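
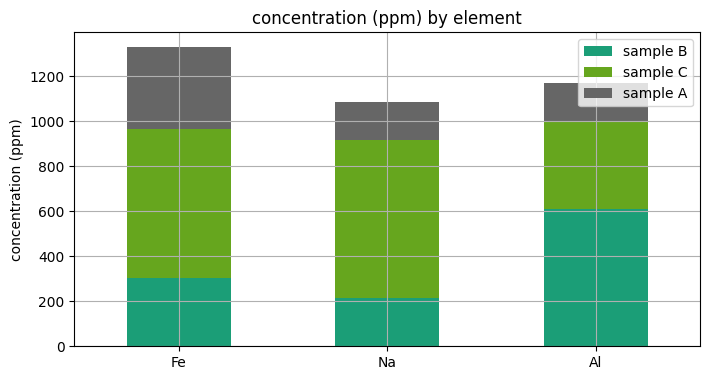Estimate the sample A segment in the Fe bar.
sample A top ≈ 1400, bottom ≈ 1000; segment ≈ 400.

≈ 400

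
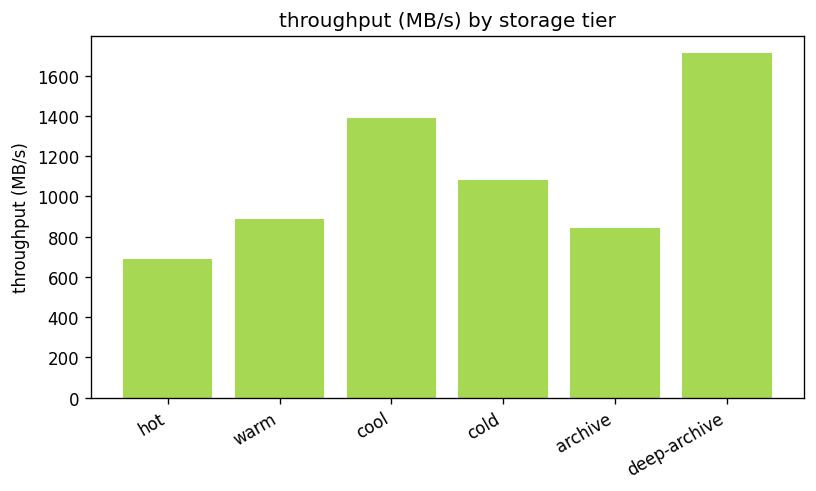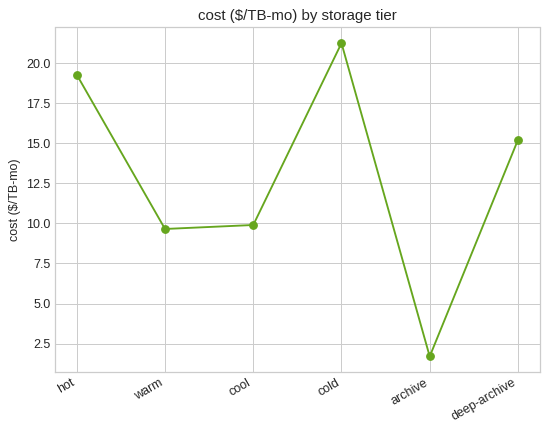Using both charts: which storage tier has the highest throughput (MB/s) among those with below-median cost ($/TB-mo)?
cool

Chart 2 median cost ($/TB-mo) ≈ 12; below-median storage tiers: warm, cool, archive. Among those, cool has the highest throughput (MB/s) (≈ 1400).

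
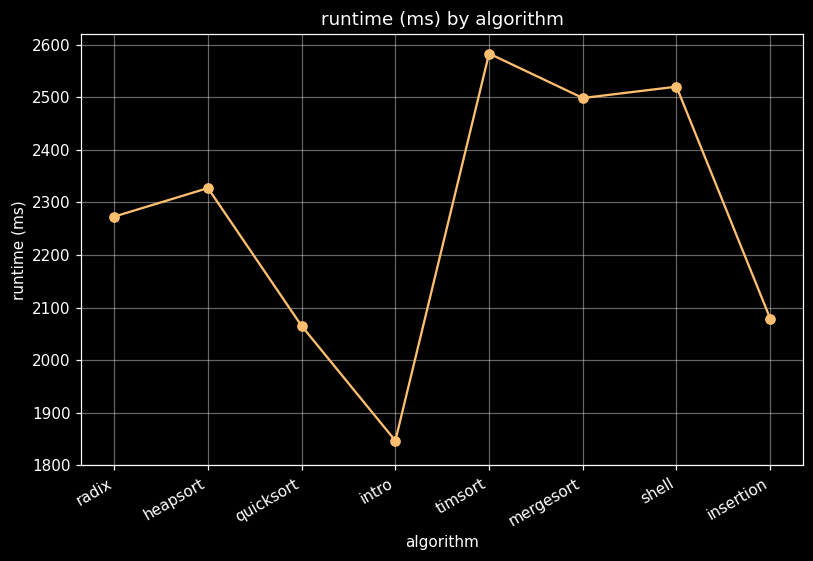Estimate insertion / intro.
insertion ≈ 2100, intro ≈ 1800; 2100/1800 ≈ 1.17.

≈ 1.17×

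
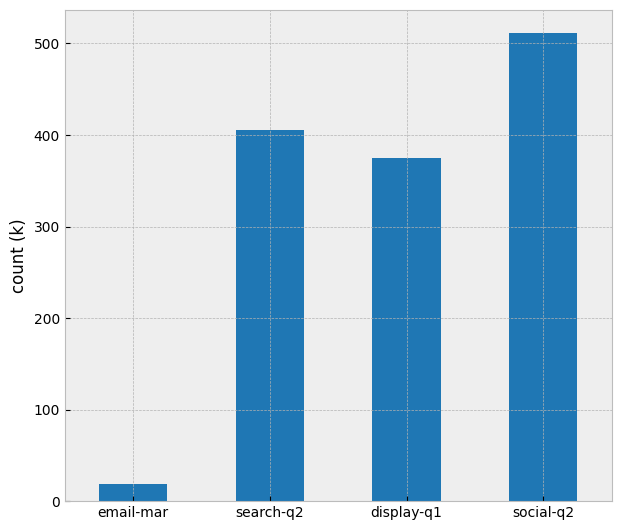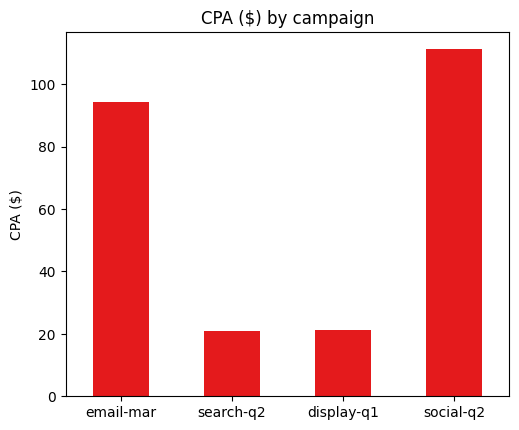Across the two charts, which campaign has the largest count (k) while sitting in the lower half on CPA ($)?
Chart 2 median CPA ($) ≈ 60; below-median campaigns: search-q2, display-q1. Among those, search-q2 has the highest count (k) (≈ 400).

search-q2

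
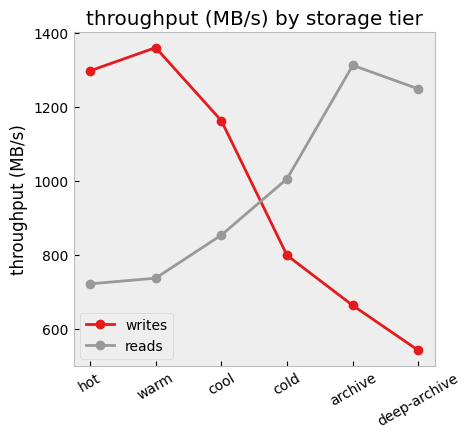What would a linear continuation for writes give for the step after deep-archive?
≈ 350

Last three: 800, 700, 500 → slope ≈ -150/step → next ≈ 350.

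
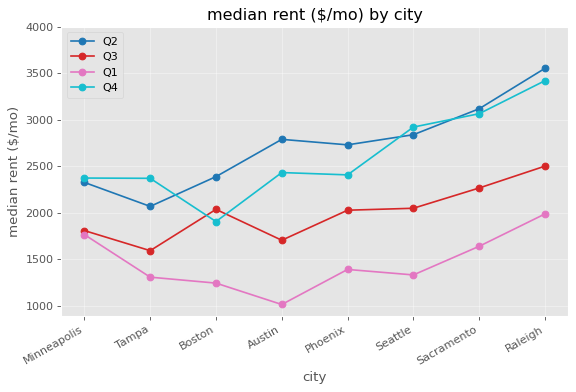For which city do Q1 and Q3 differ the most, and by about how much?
Boston, ≈ 1000 $/mo

Boston: Q1 ≈ 1000, Q3 ≈ 2000 → gap ≈ 1000. Next-largest (Seattle) is only ≈ 500.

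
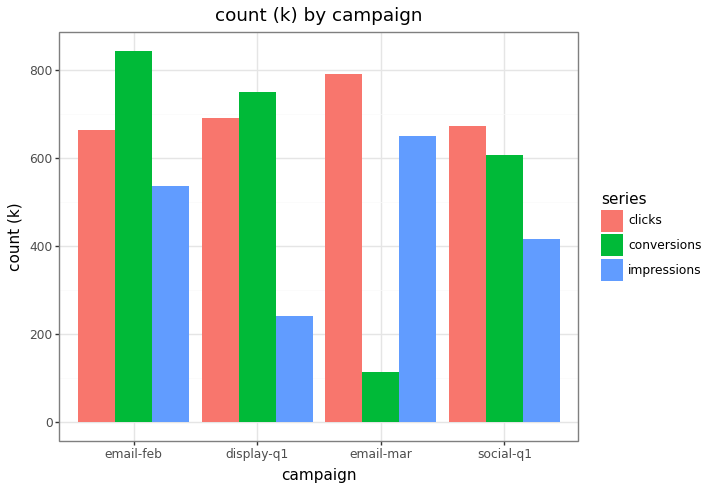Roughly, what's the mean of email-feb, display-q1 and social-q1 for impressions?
≈ 367

(500 + 200 + 400) / 3 ≈ 367.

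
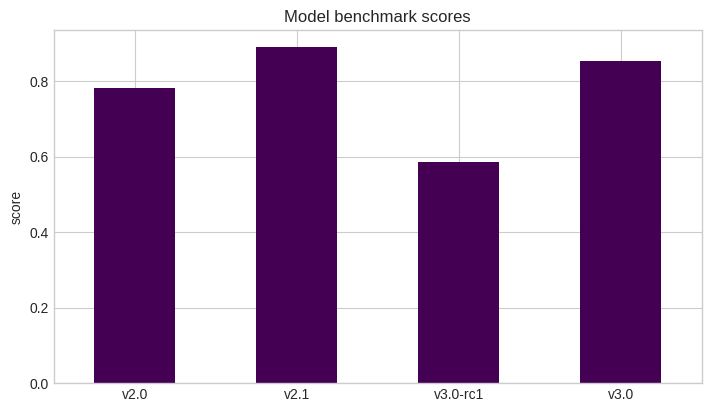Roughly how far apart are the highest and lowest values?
≈ 0.3

Max v2.1 ≈ 0.9, min v3.0-rc1 ≈ 0.6; range ≈ 0.3.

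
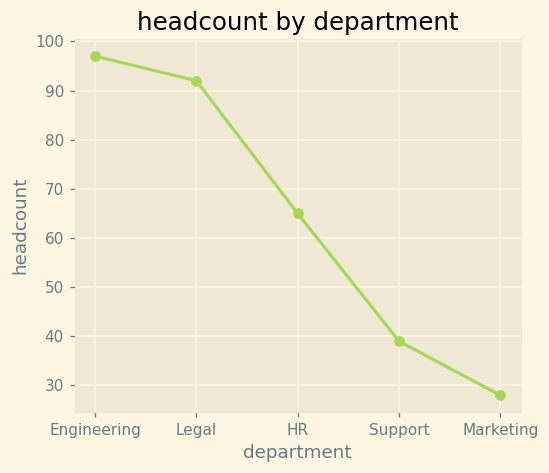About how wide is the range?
Max Engineering ≈ 100, min Marketing ≈ 30; range ≈ 70.

≈ 70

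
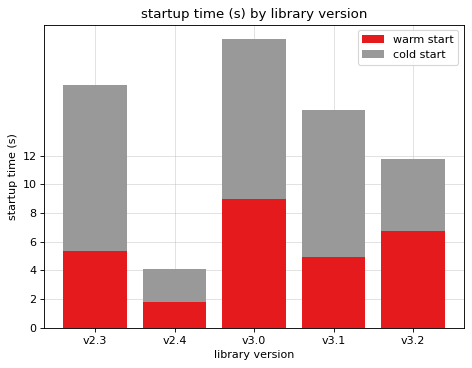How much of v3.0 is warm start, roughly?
warm start top ≈ 8, bottom ≈ 0; segment ≈ 8.

≈ 8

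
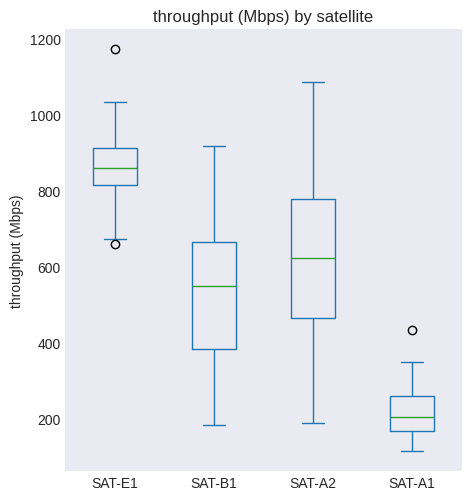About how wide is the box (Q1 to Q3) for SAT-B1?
Q3 ≈ 700, Q1 ≈ 400; IQR ≈ 300.

≈ 300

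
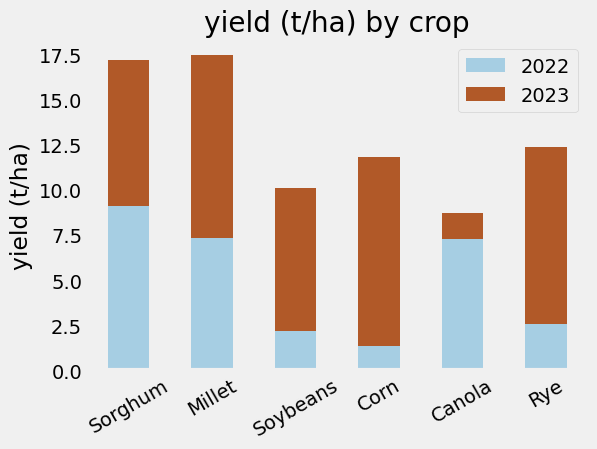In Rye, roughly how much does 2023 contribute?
2023 top ≈ 12, bottom ≈ 2; segment ≈ 10.

≈ 10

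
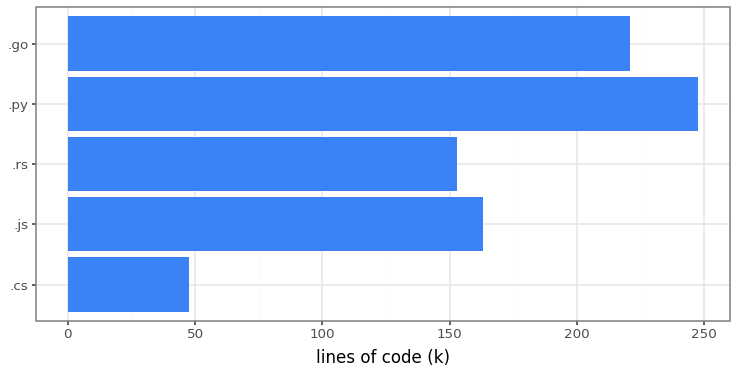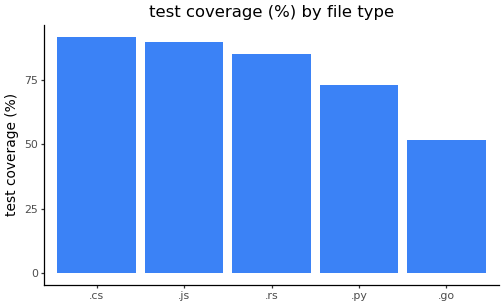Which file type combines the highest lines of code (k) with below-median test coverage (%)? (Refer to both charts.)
.py

Chart 2 median test coverage (%) ≈ 90; below-median file types: .py, .go. Among those, .py has the highest lines of code (k) (≈ 250).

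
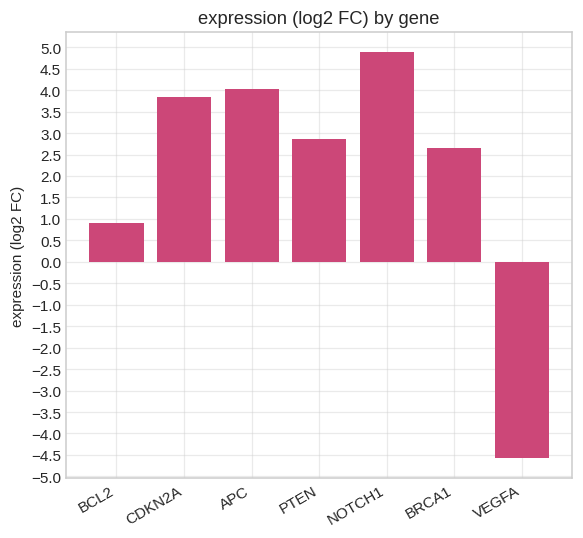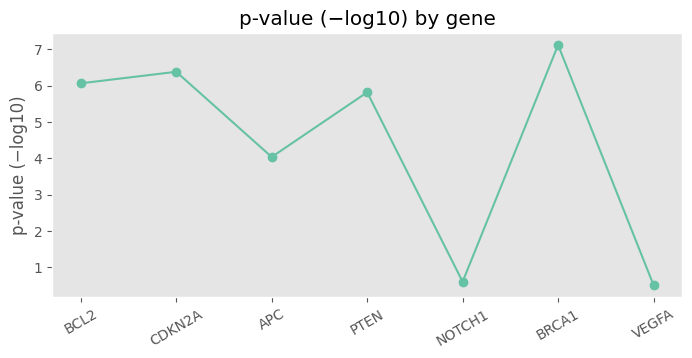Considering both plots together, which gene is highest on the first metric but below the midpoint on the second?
NOTCH1

Chart 2 median p-value (−log10) ≈ 6; below-median genes: APC, NOTCH1, VEGFA. Among those, NOTCH1 has the highest expression (log2 FC) (≈ 5).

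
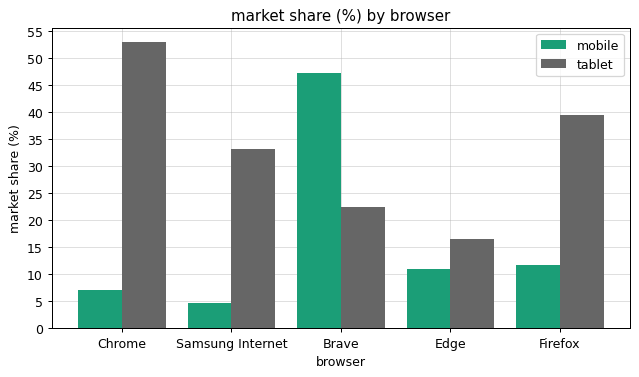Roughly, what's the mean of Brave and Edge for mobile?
(45 + 10) / 2 ≈ 28.

≈ 28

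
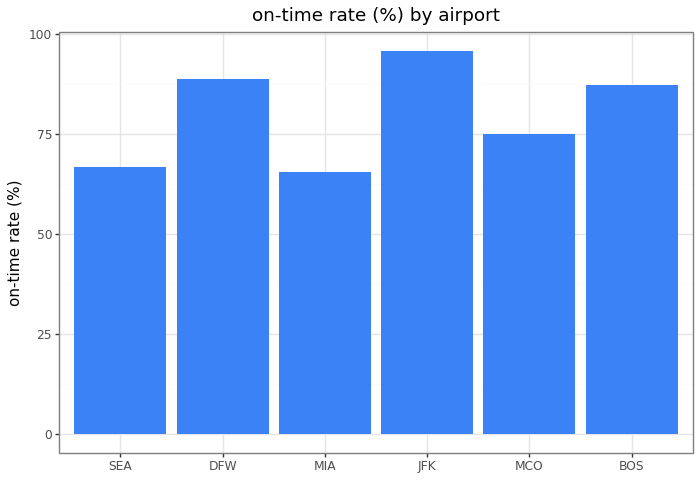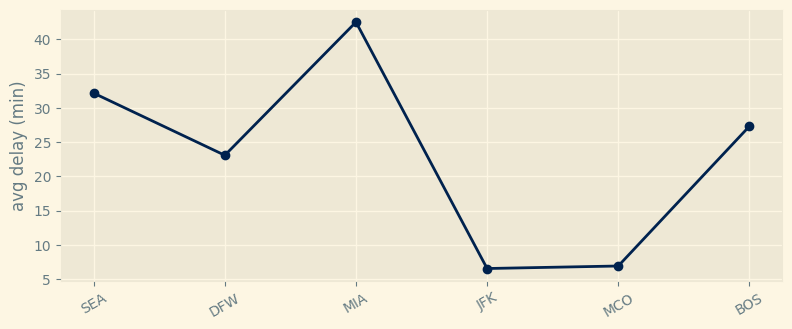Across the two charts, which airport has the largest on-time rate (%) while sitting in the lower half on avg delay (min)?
Chart 2 median avg delay (min) ≈ 25; below-median airports: DFW, JFK, MCO. Among those, JFK has the highest on-time rate (%) (≈ 100).

JFK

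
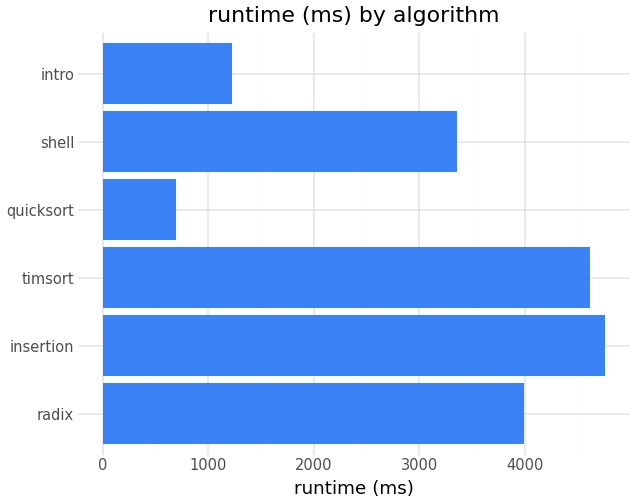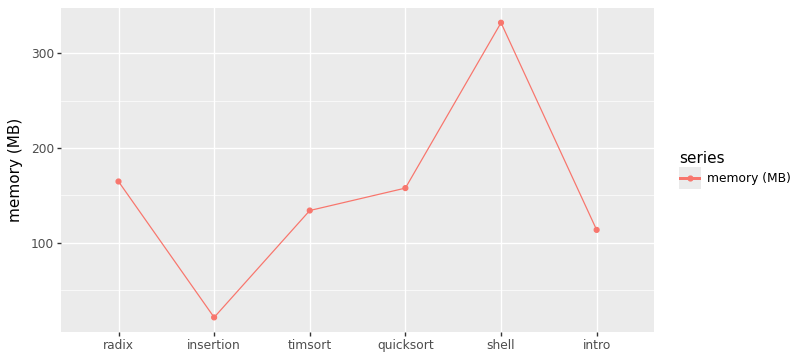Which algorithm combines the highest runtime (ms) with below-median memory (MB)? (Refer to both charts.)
Chart 2 median memory (MB) ≈ 150; below-median algorithms: insertion, timsort, intro. Among those, insertion has the highest runtime (ms) (≈ 5000).

insertion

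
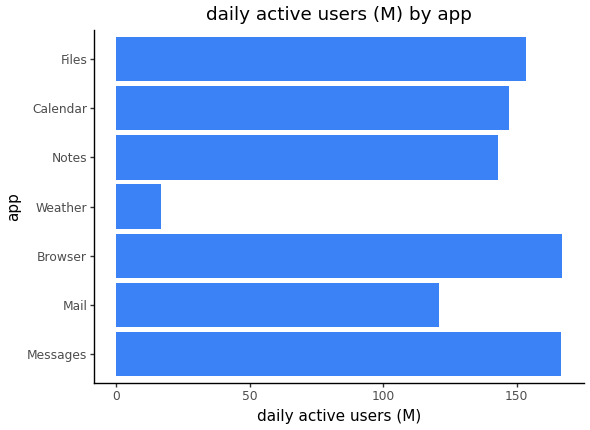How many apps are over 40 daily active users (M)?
6

Above 40: Messages, Mail, Browser, Notes, Calendar, Files.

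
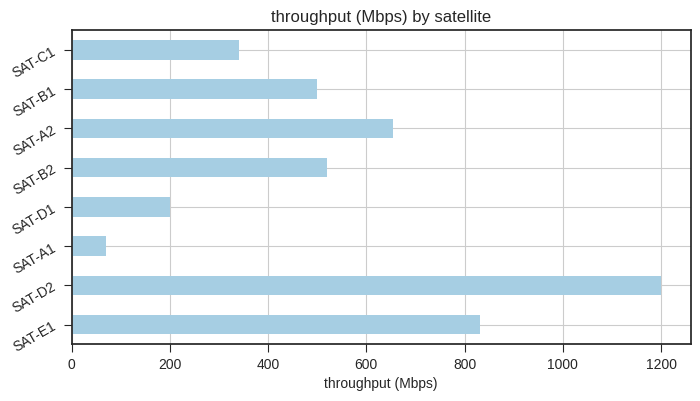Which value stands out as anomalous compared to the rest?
SAT-D2 ≈ 1200; the rest sit between ≈ 100 and ≈ 800.

SAT-D2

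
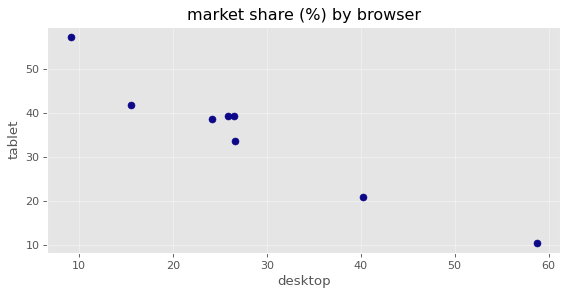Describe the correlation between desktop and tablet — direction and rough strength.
Points are negatively correlated; strong (|r| ≈ 1.0).

negative, strong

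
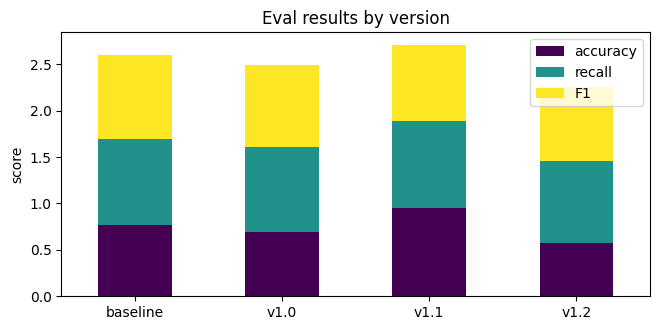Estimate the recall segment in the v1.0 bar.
recall top ≈ 1.5, bottom ≈ 0.5; segment ≈ 1.0.

≈ 1.0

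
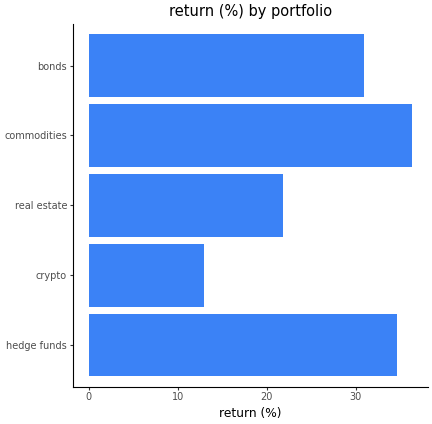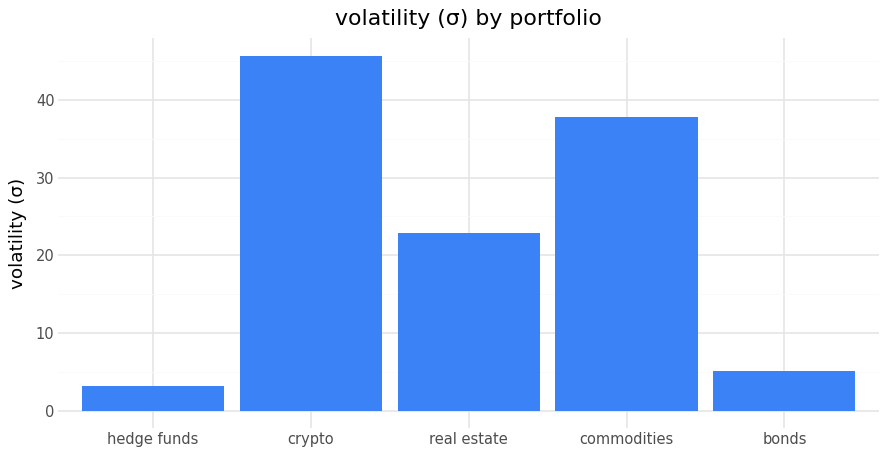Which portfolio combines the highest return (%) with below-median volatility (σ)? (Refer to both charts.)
hedge funds

Chart 2 median volatility (σ) ≈ 25; below-median portfolios: hedge funds, bonds. Among those, hedge funds has the highest return (%) (≈ 35).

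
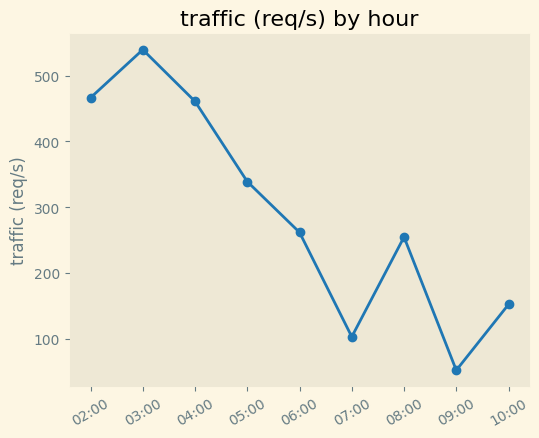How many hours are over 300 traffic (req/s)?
4

Above 300: 02:00, 03:00, 04:00, 05:00.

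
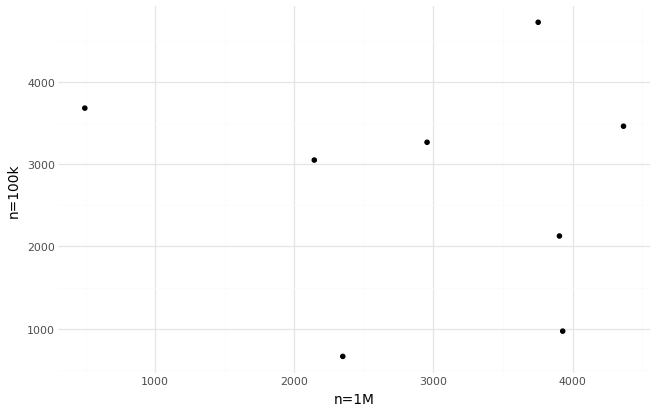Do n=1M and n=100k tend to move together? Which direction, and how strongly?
no clear correlation

Points are roughly uncorrelated; weak (|r| ≈ 0.1).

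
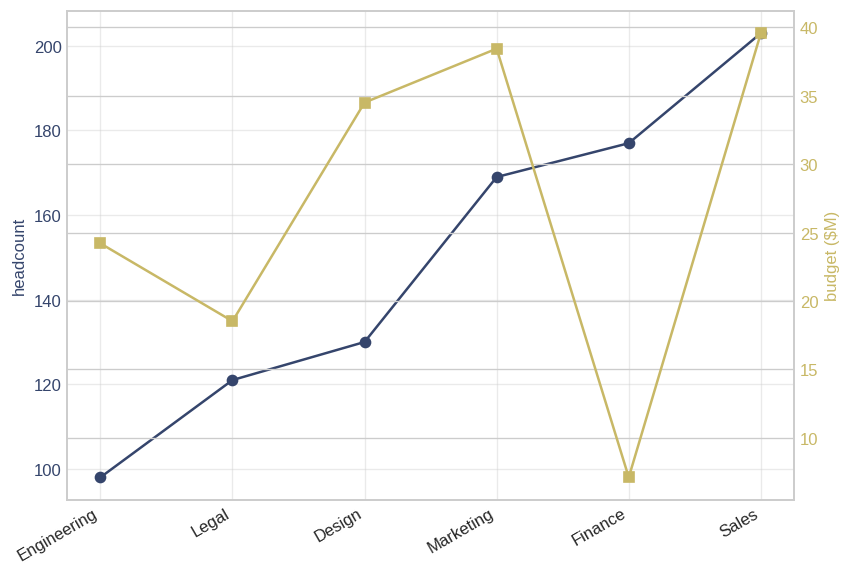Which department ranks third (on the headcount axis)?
Marketing

Top 4 (on the headcount axis): Sales ≈ 200, Finance ≈ 180, Marketing ≈ 170, Design ≈ 130.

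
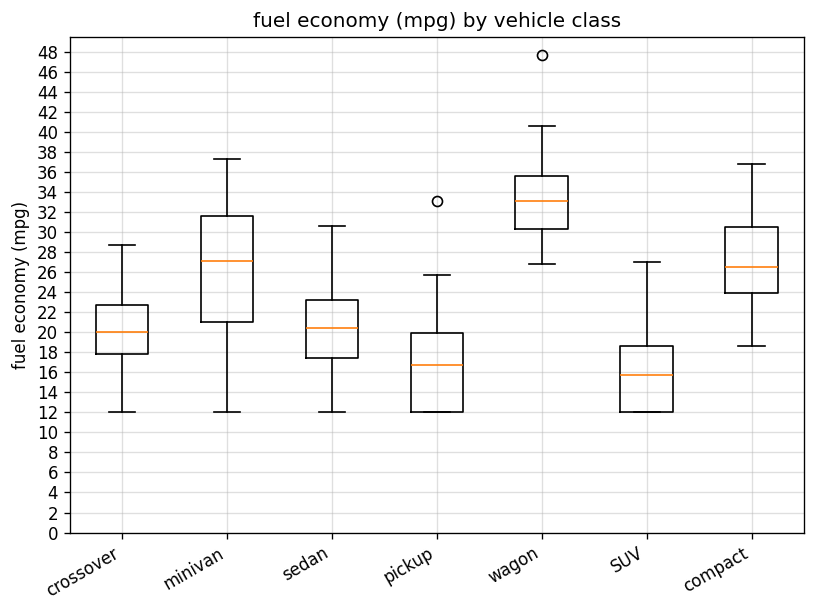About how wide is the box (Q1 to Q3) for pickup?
≈ 8

Q3 ≈ 20, Q1 ≈ 12; IQR ≈ 8.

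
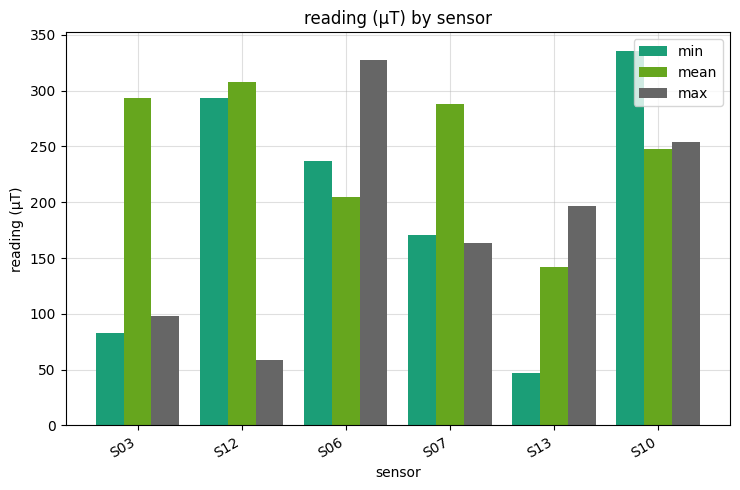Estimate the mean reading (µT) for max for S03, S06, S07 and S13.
≈ 200

(100 + 350 + 150 + 200) / 4 ≈ 200.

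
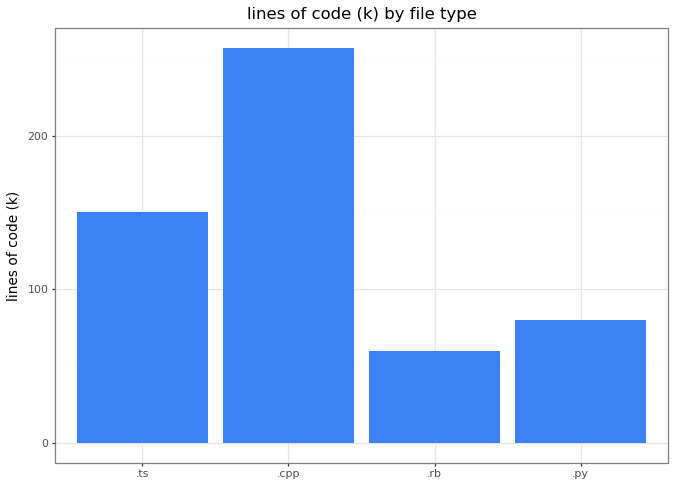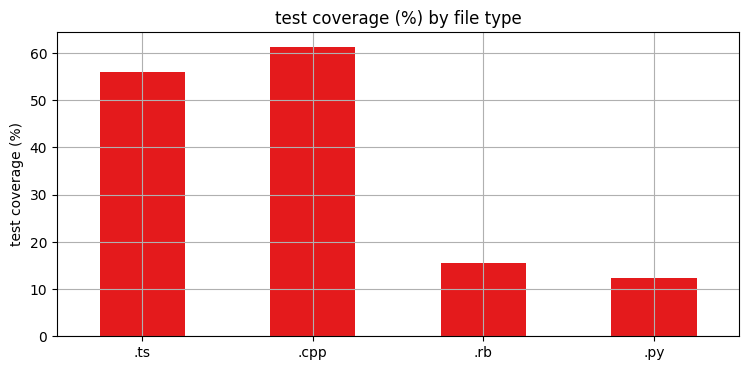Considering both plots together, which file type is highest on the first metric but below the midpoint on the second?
.py

Chart 2 median test coverage (%) ≈ 40; below-median file types: .rb, .py. Among those, .py has the highest lines of code (k) (≈ 75).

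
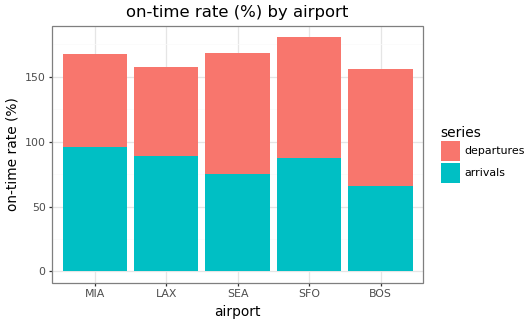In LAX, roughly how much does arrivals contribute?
≈ 80

arrivals top ≈ 80, bottom ≈ 0; segment ≈ 80.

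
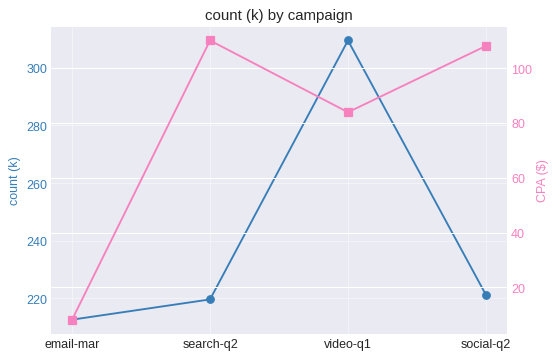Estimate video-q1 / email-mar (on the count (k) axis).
video-q1 ≈ 310, email-mar ≈ 210; 310/210 ≈ 1.48.

≈ 1.48×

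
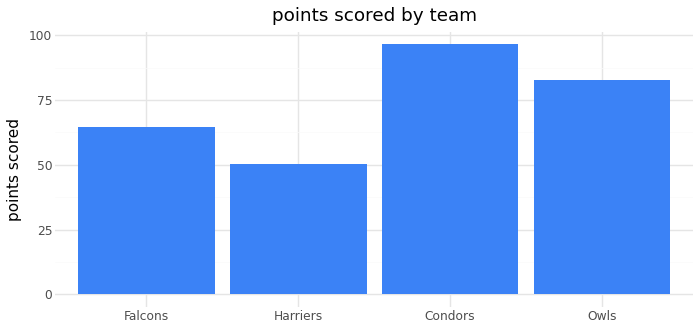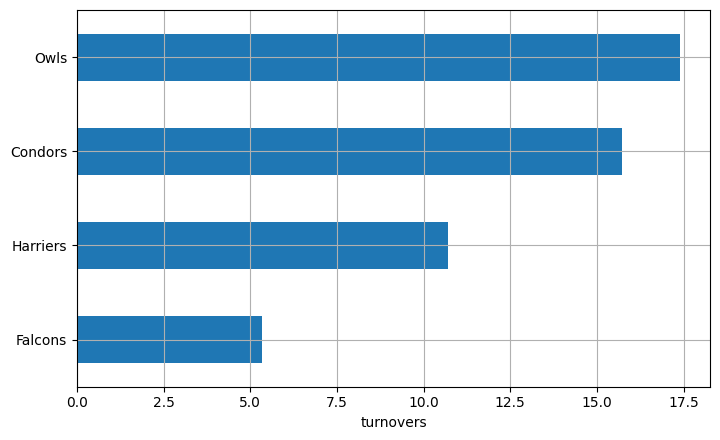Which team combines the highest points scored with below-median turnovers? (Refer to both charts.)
Falcons

Chart 2 median turnovers ≈ 14; below-median teams: Falcons, Harriers. Among those, Falcons has the highest points scored (≈ 60).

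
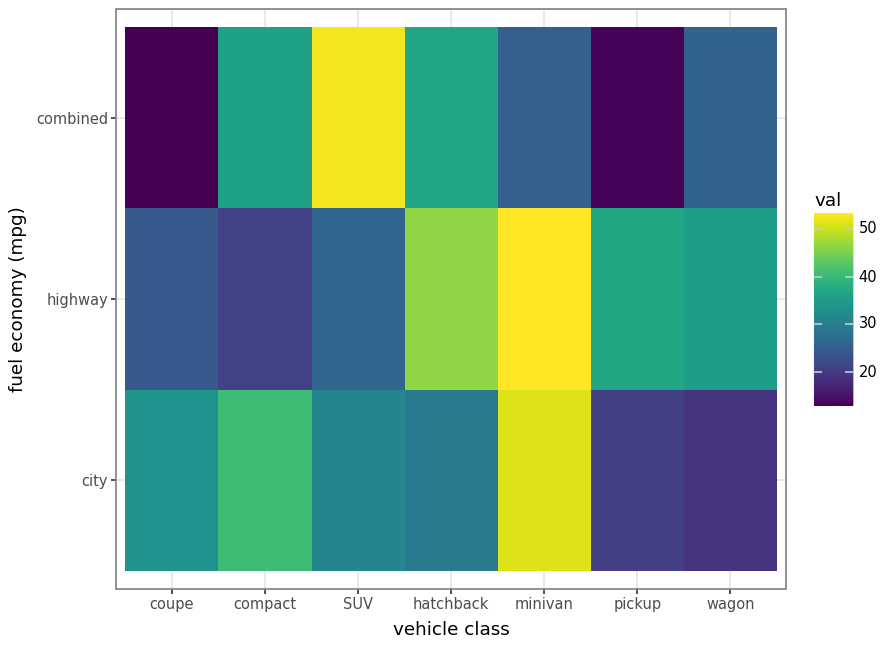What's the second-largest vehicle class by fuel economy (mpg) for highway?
hatchback

Top 3 for highway: minivan ≈ 55, hatchback ≈ 45, pickup ≈ 35.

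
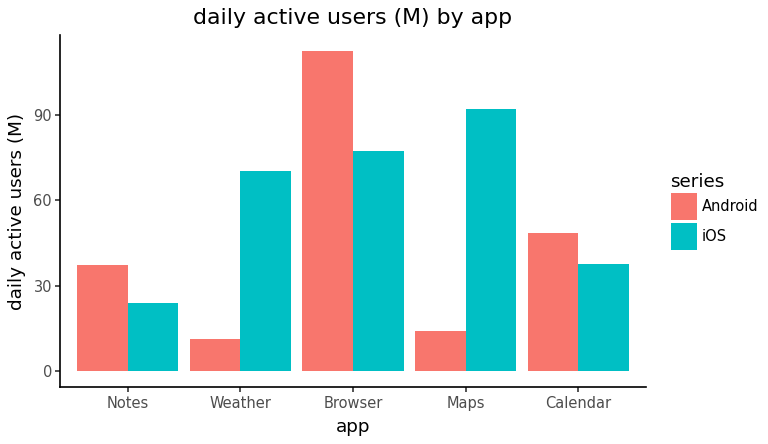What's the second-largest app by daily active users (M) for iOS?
Browser

Top 3 for iOS: Maps ≈ 90, Browser ≈ 80, Weather ≈ 70.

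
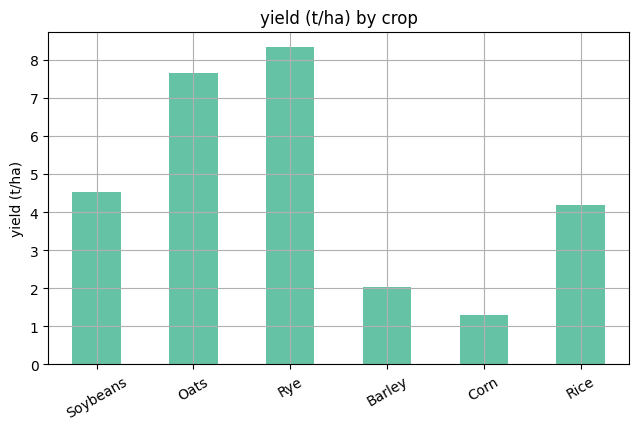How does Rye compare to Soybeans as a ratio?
Rye ≈ 8, Soybeans ≈ 5; 8/5 ≈ 1.6.

≈ 1.6×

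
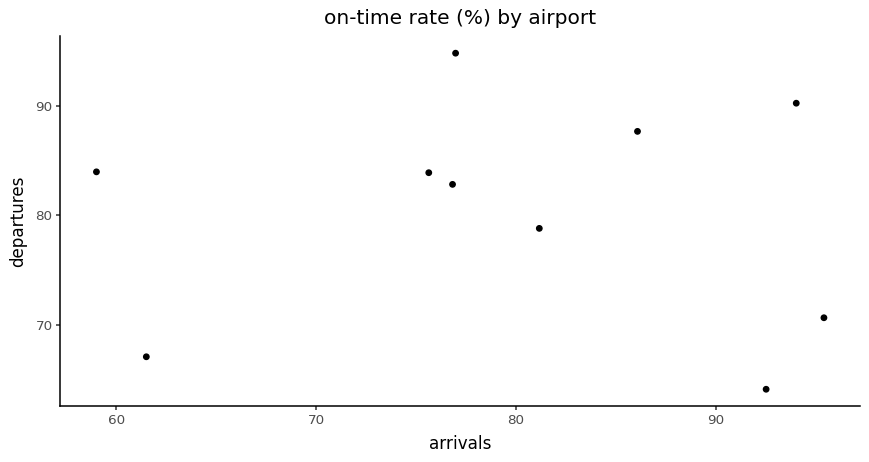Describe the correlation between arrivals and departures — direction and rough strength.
Points are roughly uncorrelated; weak (|r| ≈ 0.1).

no clear correlation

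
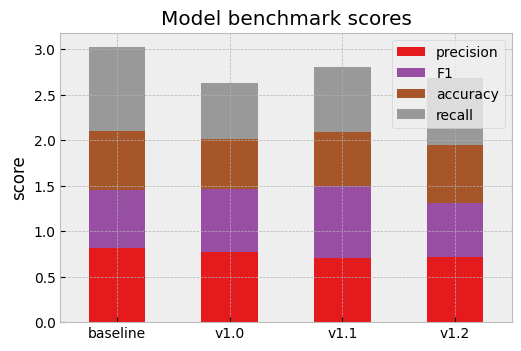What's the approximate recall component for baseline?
≈ 1.0

recall top ≈ 3.0, bottom ≈ 2.0; segment ≈ 1.0.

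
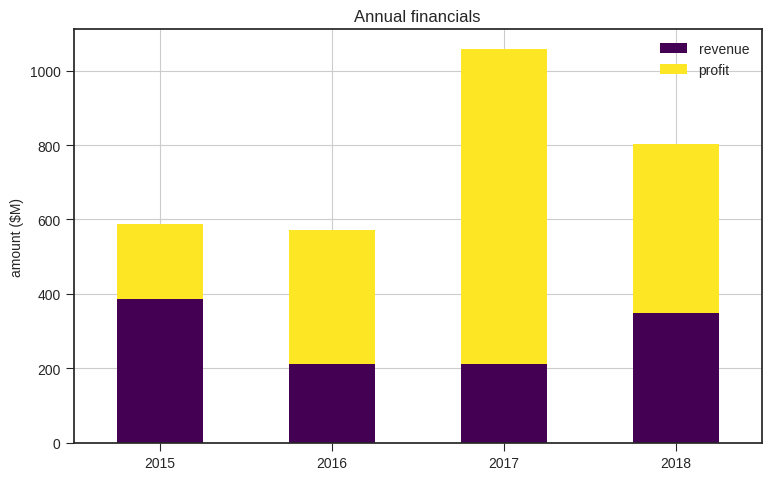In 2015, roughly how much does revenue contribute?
≈ 400

revenue top ≈ 400, bottom ≈ 0; segment ≈ 400.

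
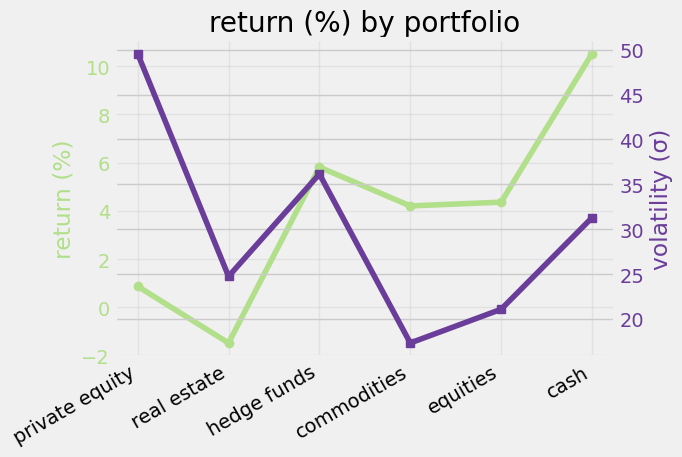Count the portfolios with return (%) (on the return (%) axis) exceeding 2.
Above 2: hedge funds, commodities, equities, cash.

4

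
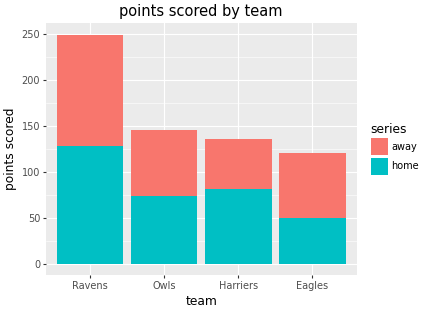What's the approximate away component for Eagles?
≈ 75

away top ≈ 125, bottom ≈ 50; segment ≈ 75.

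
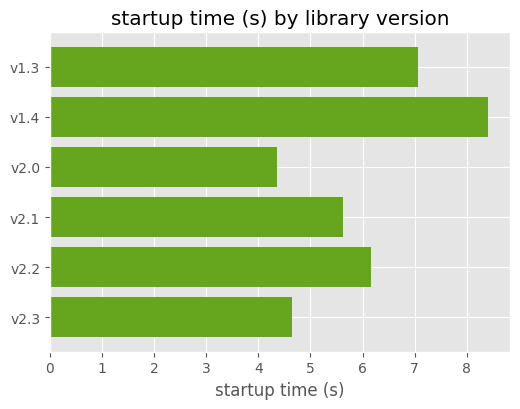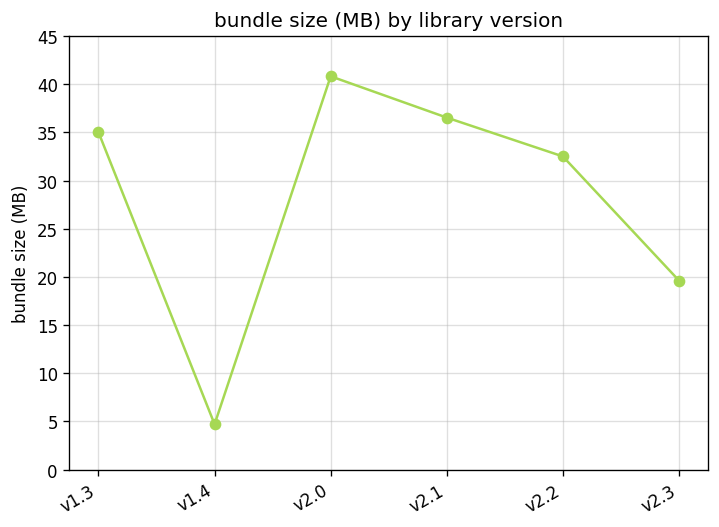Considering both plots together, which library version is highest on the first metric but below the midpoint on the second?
v1.4

Chart 2 median bundle size (MB) ≈ 35; below-median library versions: v1.4, v2.2, v2.3. Among those, v1.4 has the highest startup time (s) (≈ 8).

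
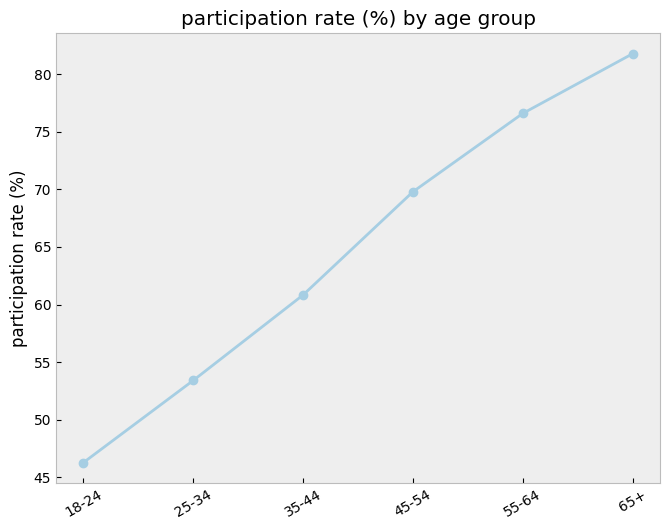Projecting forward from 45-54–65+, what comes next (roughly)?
≈ 85

Last three: 70, 75, 80 → slope ≈ 5/step → next ≈ 85.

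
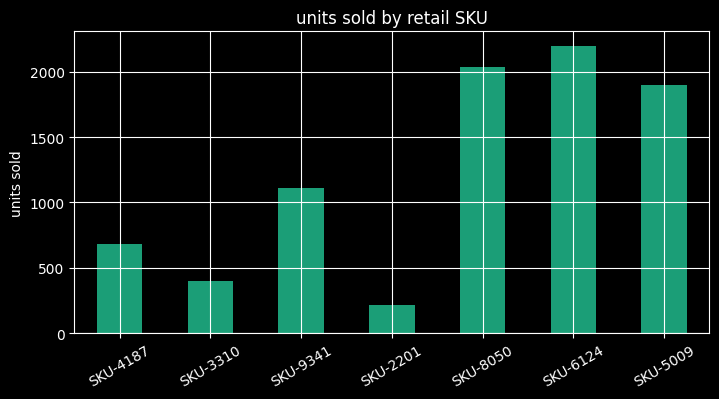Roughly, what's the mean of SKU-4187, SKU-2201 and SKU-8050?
≈ 933

(600 + 200 + 2000) / 3 ≈ 933.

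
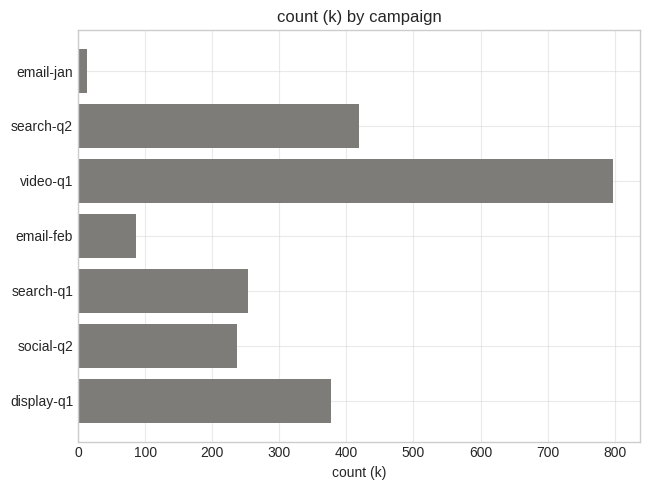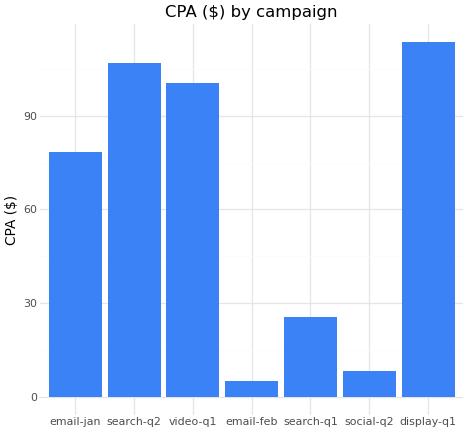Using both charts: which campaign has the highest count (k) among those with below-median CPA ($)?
search-q1

Chart 2 median CPA ($) ≈ 80; below-median campaigns: email-feb, search-q1, social-q2. Among those, search-q1 has the highest count (k) (≈ 300).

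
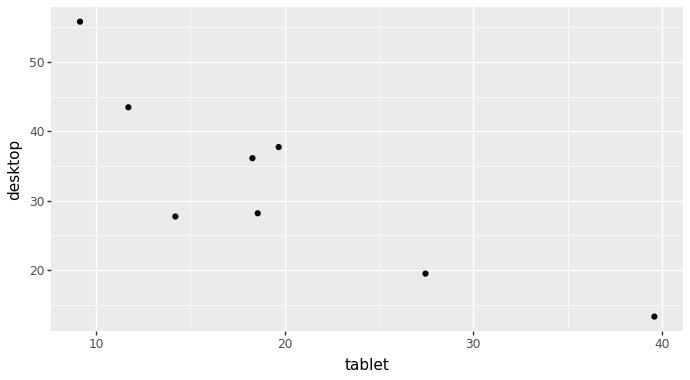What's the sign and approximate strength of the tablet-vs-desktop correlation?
negative, strong

Points are negatively correlated; strong (|r| ≈ 0.9).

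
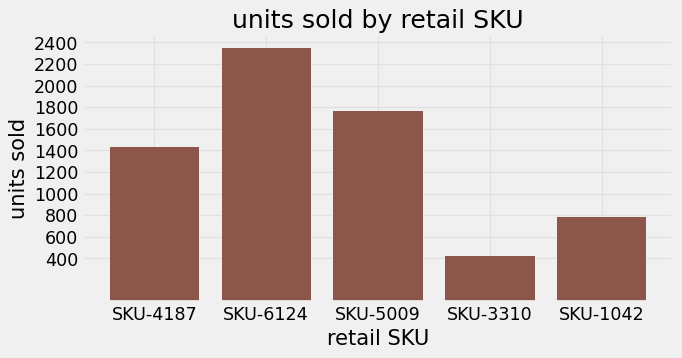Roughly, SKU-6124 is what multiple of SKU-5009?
≈ 1.33×

SKU-6124 ≈ 2400, SKU-5009 ≈ 1800; 2400/1800 ≈ 1.33.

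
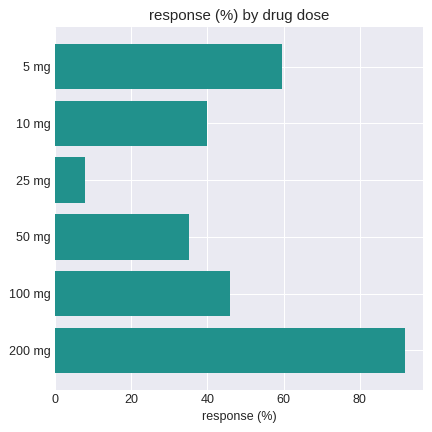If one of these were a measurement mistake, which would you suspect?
200 mg

200 mg ≈ 90; the rest sit between ≈ 10 and ≈ 60.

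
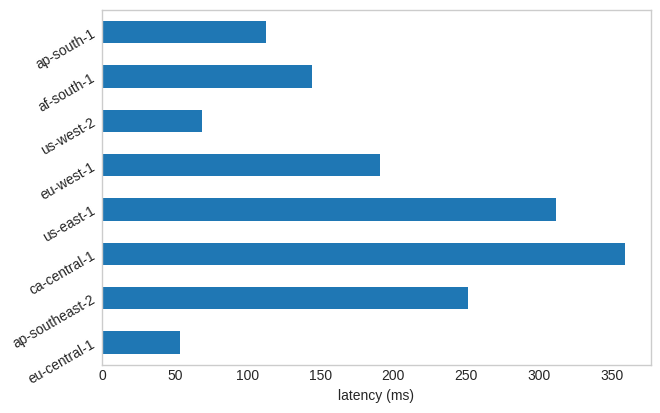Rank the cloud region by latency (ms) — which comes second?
us-east-1

Top 3: ca-central-1 ≈ 350, us-east-1 ≈ 300, ap-southeast-2 ≈ 250.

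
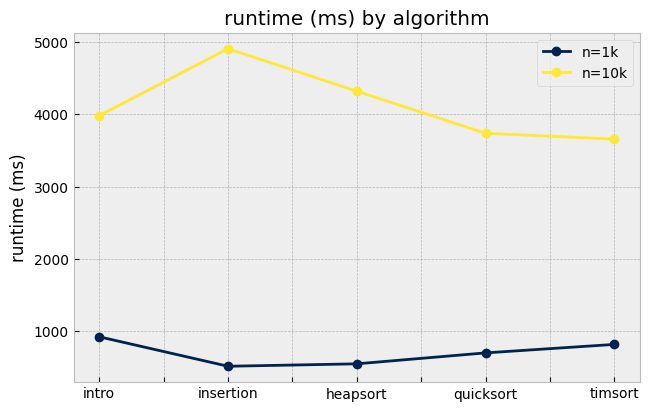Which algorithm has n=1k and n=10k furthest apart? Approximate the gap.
insertion: n=1k ≈ 500, n=10k ≈ 5000 → gap ≈ 4500. Next-largest (heapsort) is only ≈ 4000.

insertion, ≈ 4500 ms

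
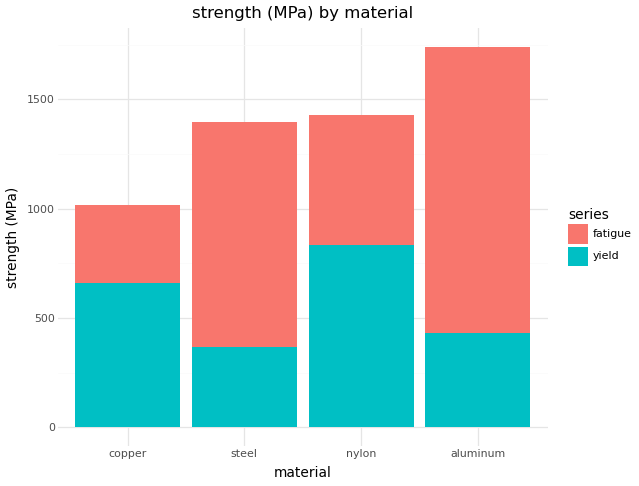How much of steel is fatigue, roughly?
≈ 1000

fatigue top ≈ 1400, bottom ≈ 400; segment ≈ 1000.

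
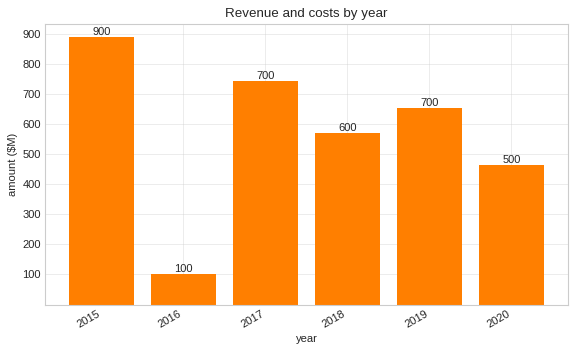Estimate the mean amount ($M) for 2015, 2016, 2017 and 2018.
≈ 575

(900 + 100 + 700 + 600) / 4 ≈ 575.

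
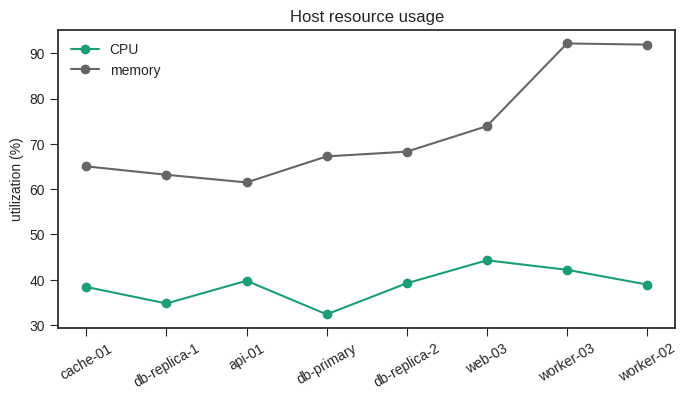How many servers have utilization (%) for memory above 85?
Above 85: worker-03, worker-02.

2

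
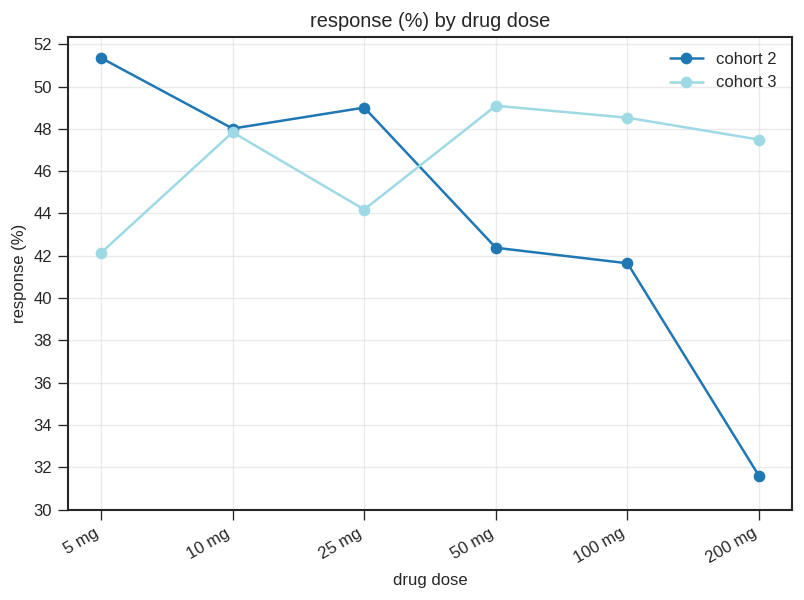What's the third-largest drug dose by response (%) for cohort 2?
10 mg

Top 4 for cohort 2: 5 mg ≈ 52, 25 mg ≈ 50, 10 mg ≈ 48, 50 mg ≈ 42.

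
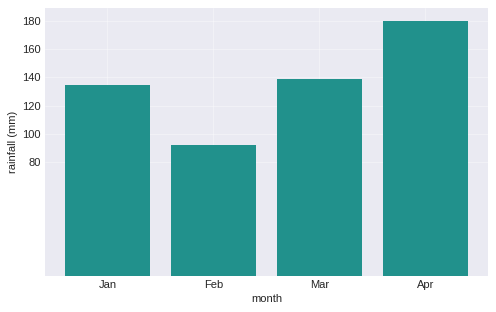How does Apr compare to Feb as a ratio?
Apr ≈ 180, Feb ≈ 100; 180/100 ≈ 1.8.

≈ 1.8×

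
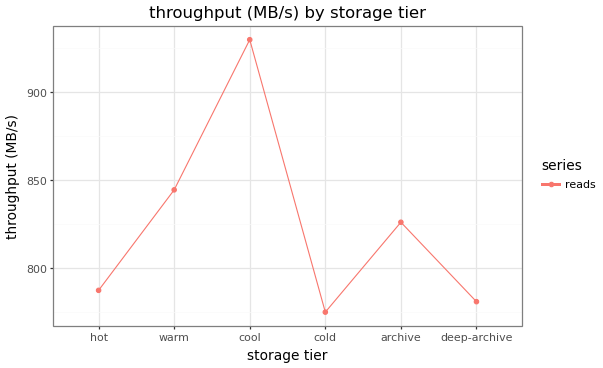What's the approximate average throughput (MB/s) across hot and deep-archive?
≈ 780

(780 + 780) / 2 ≈ 780.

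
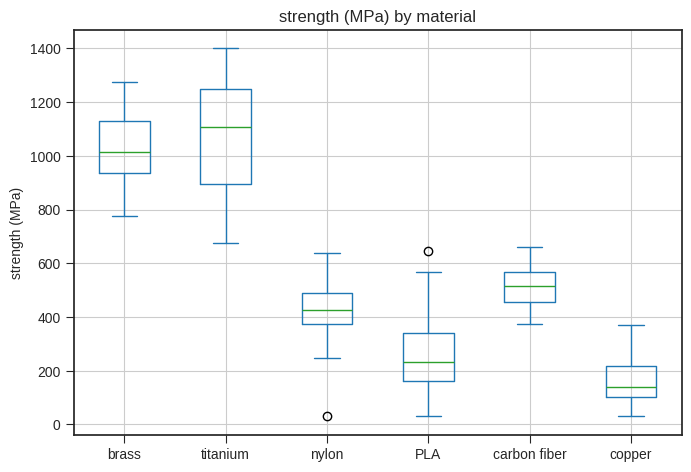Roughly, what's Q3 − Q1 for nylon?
Q3 ≈ 500, Q1 ≈ 400; IQR ≈ 100.

≈ 100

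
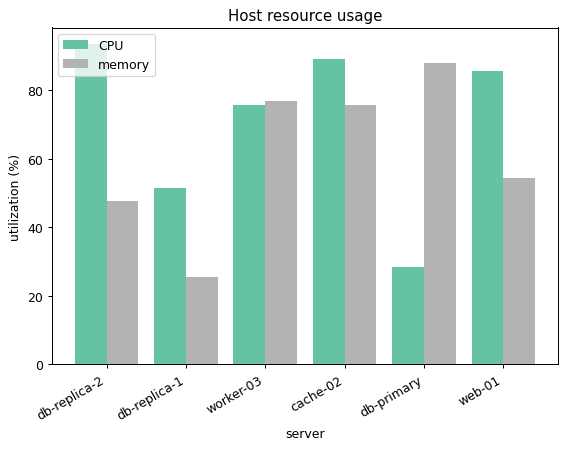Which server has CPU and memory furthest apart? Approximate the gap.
db-primary, ≈ 60 %

db-primary: CPU ≈ 30, memory ≈ 90 → gap ≈ 60. Next-largest (db-replica-2) is only ≈ 40.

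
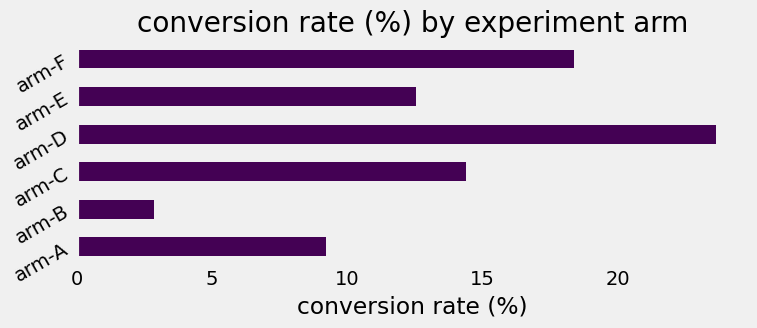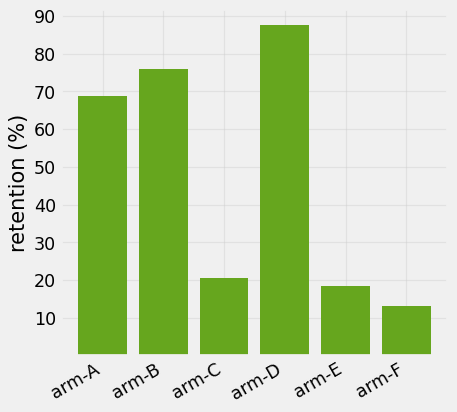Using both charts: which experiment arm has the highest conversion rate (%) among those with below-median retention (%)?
arm-F

Chart 2 median retention (%) ≈ 40; below-median experiment arms: arm-C, arm-E, arm-F. Among those, arm-F has the highest conversion rate (%) (≈ 20).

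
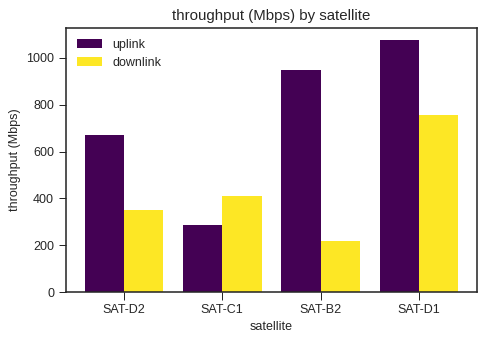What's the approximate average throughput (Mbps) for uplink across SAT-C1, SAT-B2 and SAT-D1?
(300 + 1000 + 1100) / 3 ≈ 800.

≈ 800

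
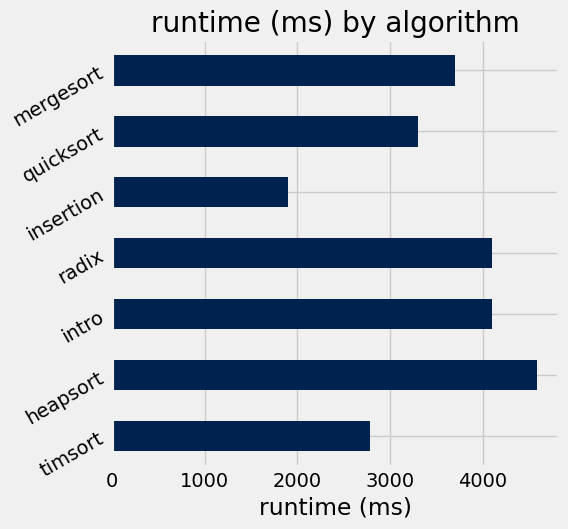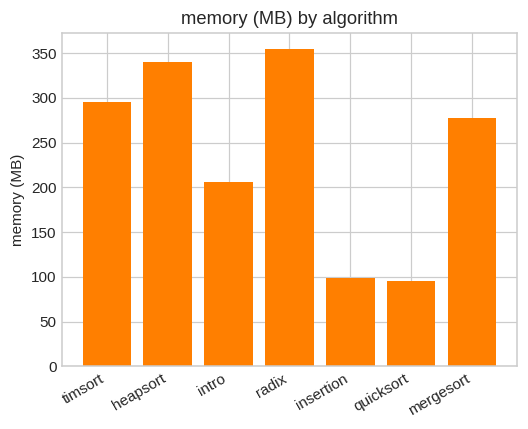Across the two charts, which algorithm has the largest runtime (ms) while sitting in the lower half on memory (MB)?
Chart 2 median memory (MB) ≈ 300; below-median algorithms: intro, insertion, quicksort. Among those, intro has the highest runtime (ms) (≈ 4000).

intro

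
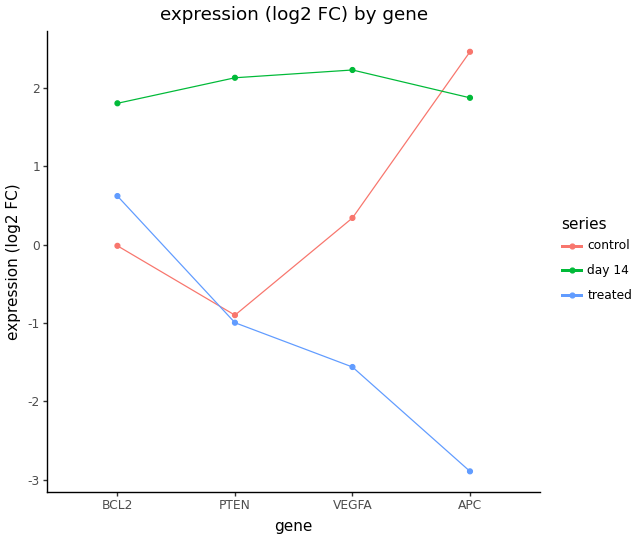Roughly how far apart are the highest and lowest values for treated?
Max BCL2 ≈ 0.5, min APC ≈ -3.0; range ≈ 3.5.

≈ 3.5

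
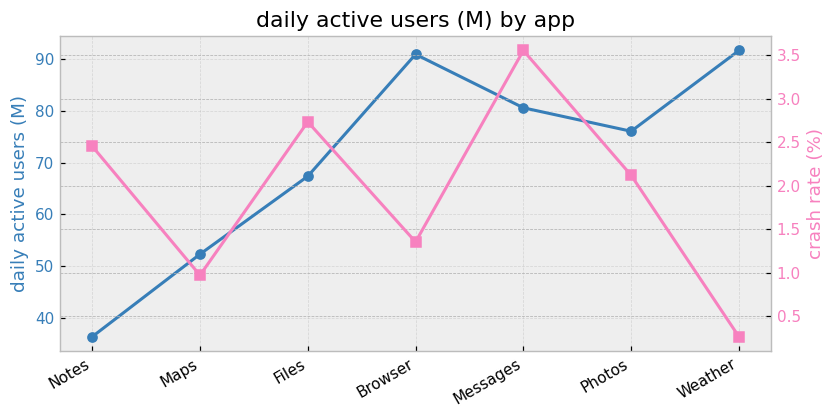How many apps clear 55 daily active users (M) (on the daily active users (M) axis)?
Above 55: Files, Browser, Messages, Photos, Weather.

5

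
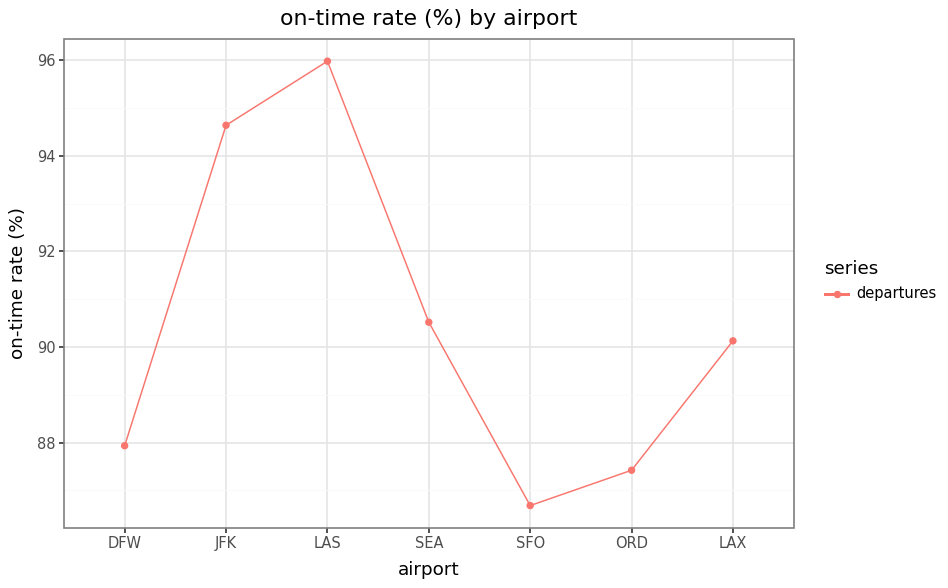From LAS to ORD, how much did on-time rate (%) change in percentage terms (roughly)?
LAS ≈ 96, ORD ≈ 87; (87 − 96) / 96 ≈ -9.4%.

≈ -9.4%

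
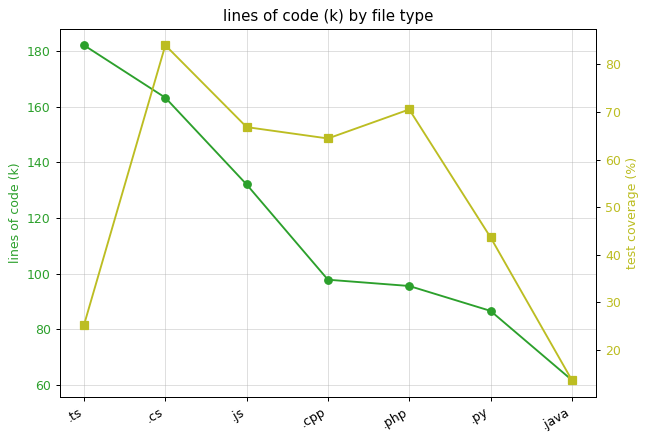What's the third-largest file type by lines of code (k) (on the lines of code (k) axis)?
.js

Top 4 (on the lines of code (k) axis): .ts ≈ 180, .cs ≈ 160, .js ≈ 140, .cpp ≈ 100.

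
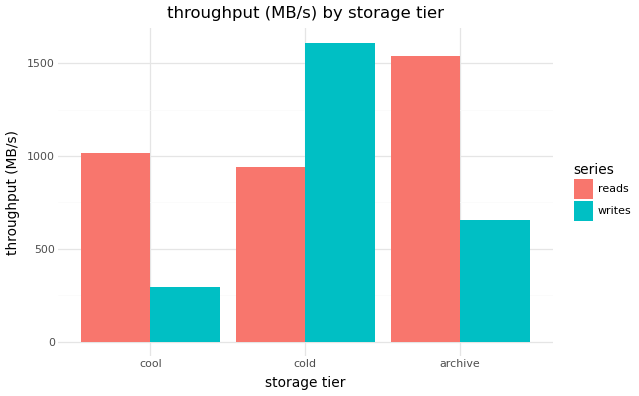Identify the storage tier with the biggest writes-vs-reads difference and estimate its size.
archive, ≈ 1000 MB/s

archive: writes ≈ 600, reads ≈ 1600 → gap ≈ 1000. Next-largest (cool) is only ≈ 800.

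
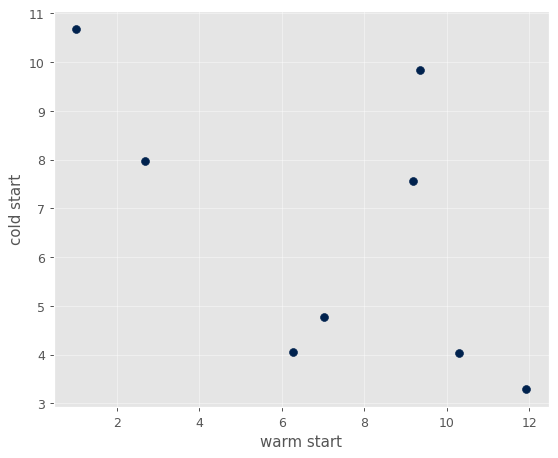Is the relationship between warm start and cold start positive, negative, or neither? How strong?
negative, moderate

Points are negatively correlated; moderate (|r| ≈ 0.6).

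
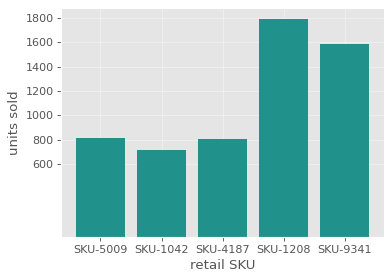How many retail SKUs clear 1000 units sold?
Above 1000: SKU-1208, SKU-9341.

2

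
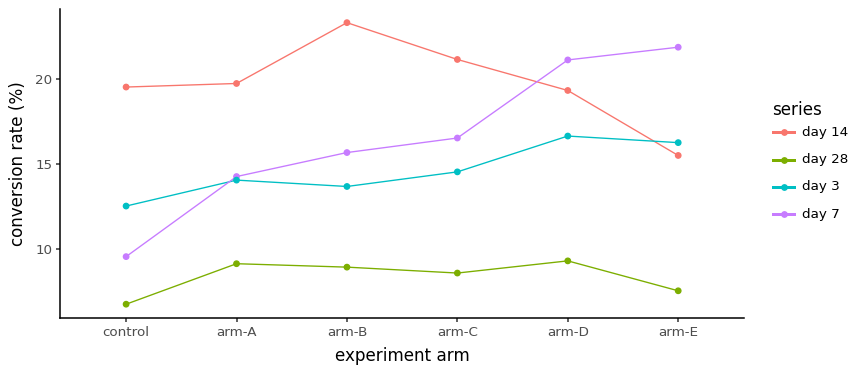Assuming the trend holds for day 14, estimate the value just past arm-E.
Last three: 22, 20, 16 → slope ≈ -3/step → next ≈ 13.

≈ 13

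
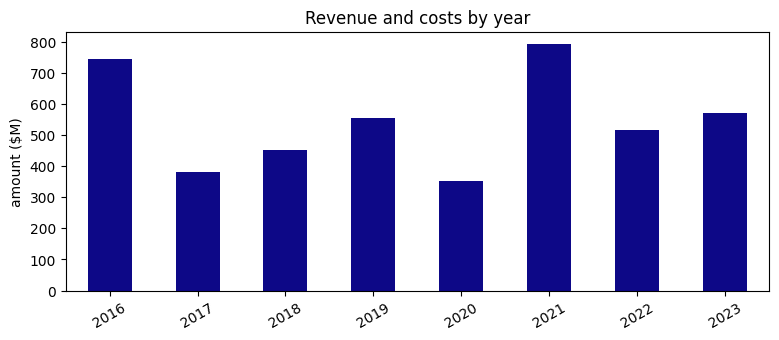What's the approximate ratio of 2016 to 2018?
2016 ≈ 700, 2018 ≈ 500; 700/500 ≈ 1.4.

≈ 1.4×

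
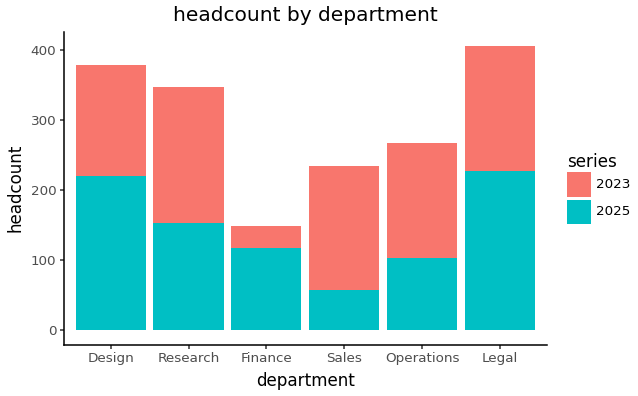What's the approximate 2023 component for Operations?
≈ 150

2023 top ≈ 250, bottom ≈ 100; segment ≈ 150.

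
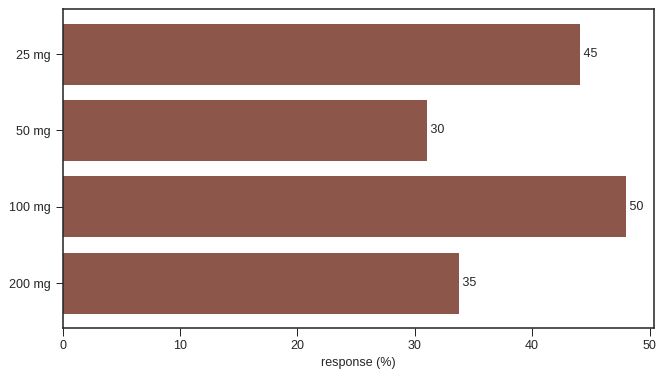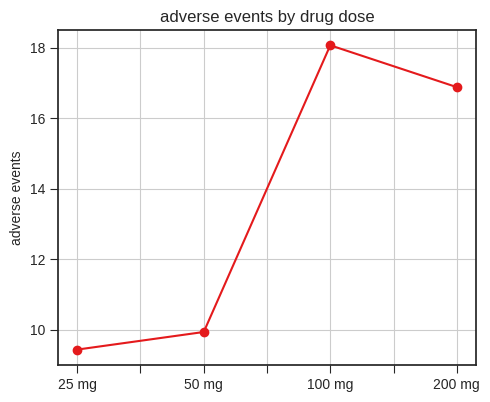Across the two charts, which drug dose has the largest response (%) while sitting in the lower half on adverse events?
25 mg

Chart 2 median adverse events ≈ 14; below-median drug doses: 25 mg, 50 mg. Among those, 25 mg has the highest response (%) (≈ 45).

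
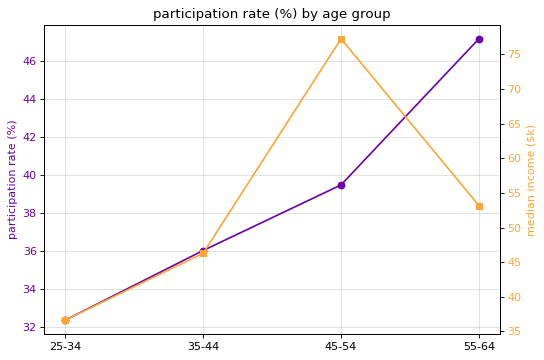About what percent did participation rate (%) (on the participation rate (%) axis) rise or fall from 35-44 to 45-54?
≈ +11.1%

35-44 ≈ 36, 45-54 ≈ 40; (40 − 36) / 36 ≈ +11.1%.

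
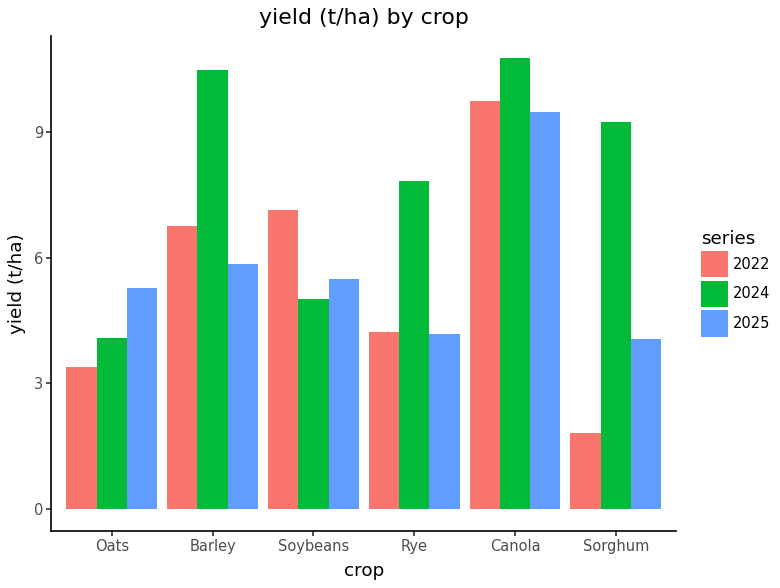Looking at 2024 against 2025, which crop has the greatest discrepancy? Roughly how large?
Sorghum, ≈ 5 t/ha

Sorghum: 2024 ≈ 9, 2025 ≈ 4 → gap ≈ 5. Next-largest (Barley) is only ≈ 4.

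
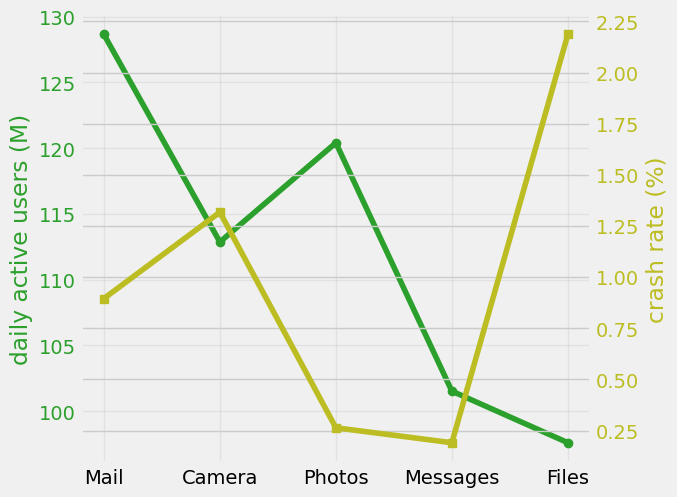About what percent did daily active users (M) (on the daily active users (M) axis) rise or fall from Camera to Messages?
≈ -13%

Camera ≈ 115, Messages ≈ 100; (100 − 115) / 115 ≈ -13%.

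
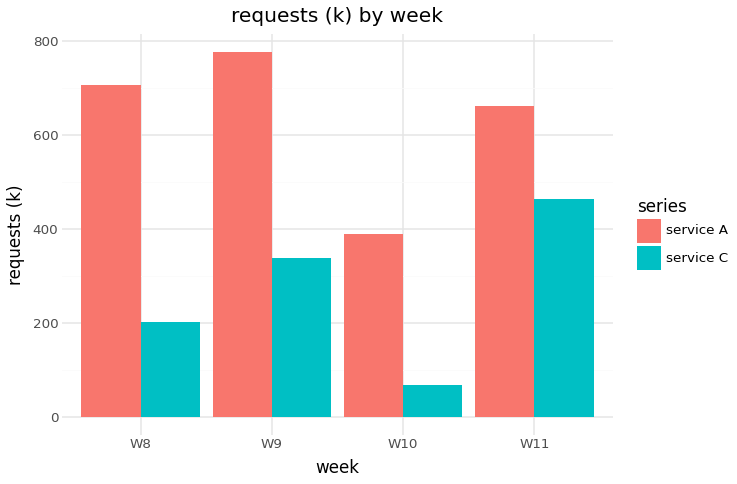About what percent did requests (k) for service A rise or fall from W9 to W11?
≈ -12.5%

W9 ≈ 800, W11 ≈ 700; (700 − 800) / 800 ≈ -12.5%.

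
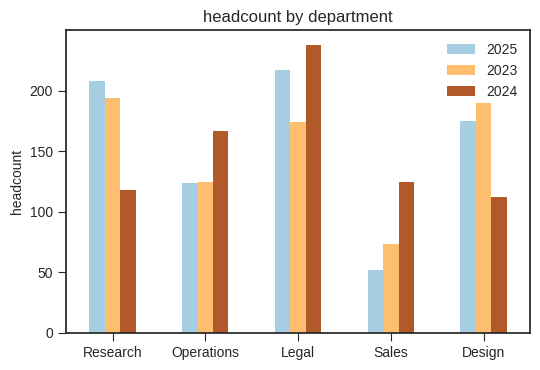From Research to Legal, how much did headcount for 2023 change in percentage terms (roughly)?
Research ≈ 200, Legal ≈ 180; (180 − 200) / 200 ≈ -10%.

≈ -10%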